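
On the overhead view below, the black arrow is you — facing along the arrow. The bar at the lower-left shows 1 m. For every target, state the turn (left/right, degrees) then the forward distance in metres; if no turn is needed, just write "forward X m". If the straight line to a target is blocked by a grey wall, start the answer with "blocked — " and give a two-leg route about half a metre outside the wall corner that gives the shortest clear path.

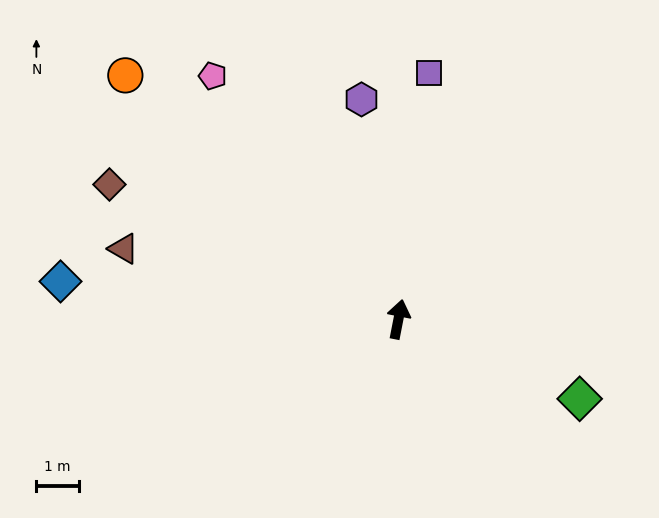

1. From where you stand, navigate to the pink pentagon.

turn left 48°, forward 7.2 m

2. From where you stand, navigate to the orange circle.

turn left 59°, forward 8.6 m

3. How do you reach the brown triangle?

turn left 87°, forward 6.7 m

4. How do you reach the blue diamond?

turn left 95°, forward 8.0 m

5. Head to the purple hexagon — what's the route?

turn left 21°, forward 5.3 m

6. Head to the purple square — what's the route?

turn left 4°, forward 5.9 m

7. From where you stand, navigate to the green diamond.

turn right 103°, forward 4.7 m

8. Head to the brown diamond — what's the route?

turn left 76°, forward 7.5 m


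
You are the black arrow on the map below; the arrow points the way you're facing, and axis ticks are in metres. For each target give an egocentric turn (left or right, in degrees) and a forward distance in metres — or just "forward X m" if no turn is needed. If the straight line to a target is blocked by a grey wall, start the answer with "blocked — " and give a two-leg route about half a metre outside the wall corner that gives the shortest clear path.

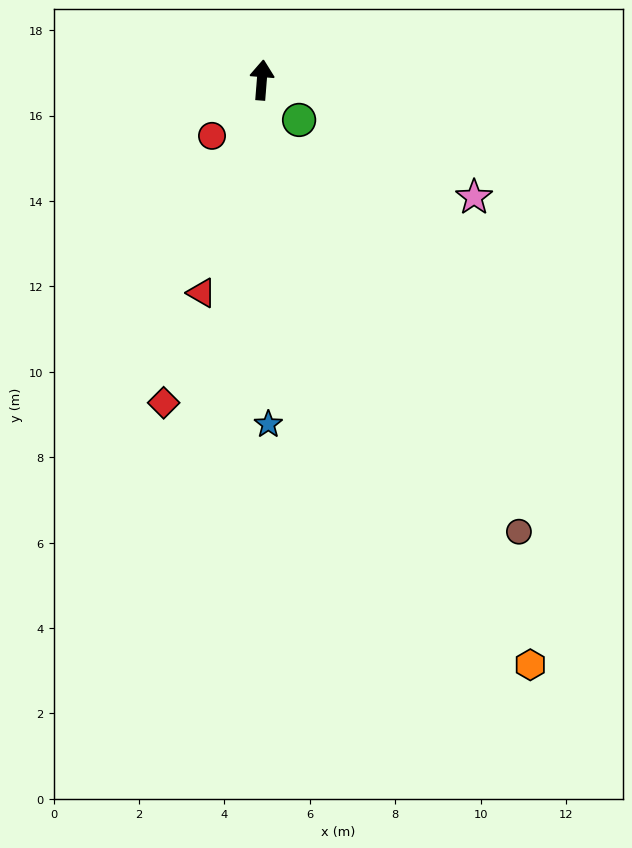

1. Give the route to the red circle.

turn left 143°, forward 1.8 m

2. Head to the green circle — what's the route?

turn right 132°, forward 1.3 m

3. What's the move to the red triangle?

turn left 169°, forward 5.2 m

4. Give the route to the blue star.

turn right 174°, forward 8.1 m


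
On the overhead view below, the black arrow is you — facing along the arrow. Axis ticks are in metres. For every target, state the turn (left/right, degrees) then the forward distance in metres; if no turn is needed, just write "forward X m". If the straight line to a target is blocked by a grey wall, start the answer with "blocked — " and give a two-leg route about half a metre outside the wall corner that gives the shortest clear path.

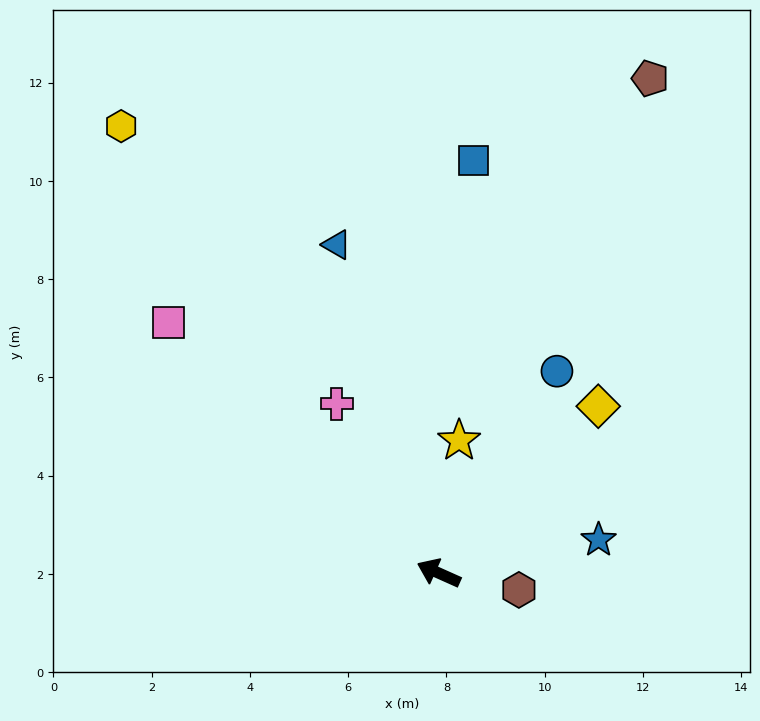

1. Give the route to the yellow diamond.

turn right 110°, forward 4.7 m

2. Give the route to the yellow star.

turn right 75°, forward 2.7 m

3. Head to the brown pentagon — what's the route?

turn right 89°, forward 11.0 m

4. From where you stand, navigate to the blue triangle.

turn right 49°, forward 7.0 m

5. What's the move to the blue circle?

turn right 96°, forward 4.8 m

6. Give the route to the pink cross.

turn right 35°, forward 4.0 m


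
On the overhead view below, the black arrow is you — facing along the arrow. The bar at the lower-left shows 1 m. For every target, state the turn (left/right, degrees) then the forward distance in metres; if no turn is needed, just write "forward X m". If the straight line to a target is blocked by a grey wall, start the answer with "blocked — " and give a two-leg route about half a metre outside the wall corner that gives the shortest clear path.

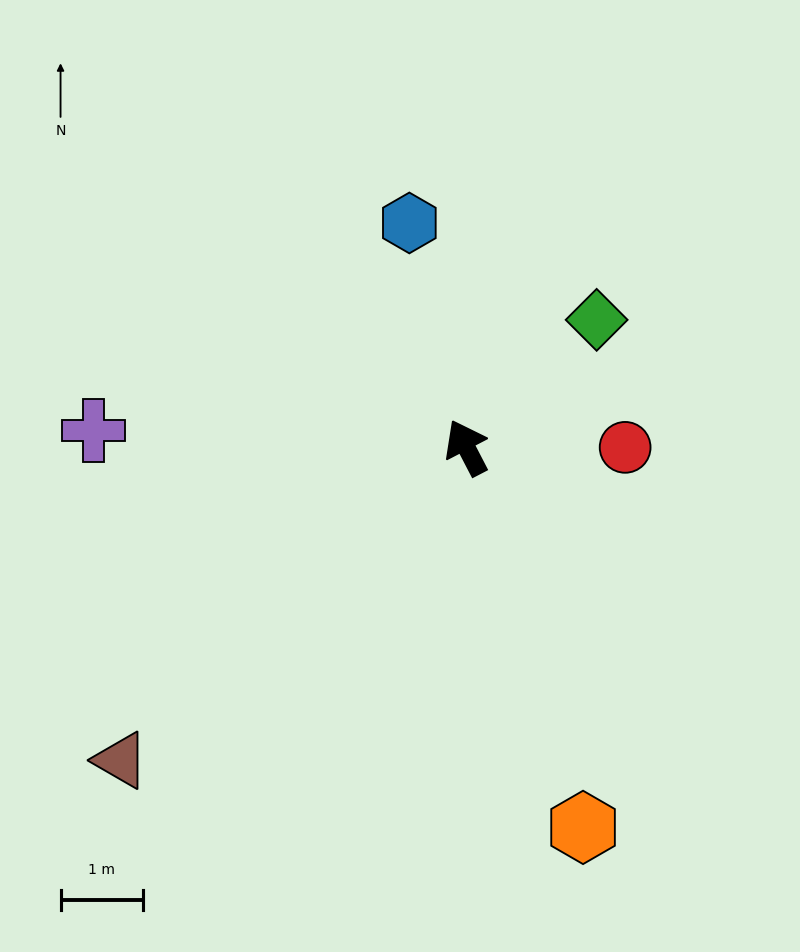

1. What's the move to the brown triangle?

turn left 105°, forward 5.7 m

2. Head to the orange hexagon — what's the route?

turn left 170°, forward 4.8 m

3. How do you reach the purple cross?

turn left 60°, forward 4.5 m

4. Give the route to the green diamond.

turn right 73°, forward 2.2 m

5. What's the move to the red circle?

turn right 117°, forward 1.9 m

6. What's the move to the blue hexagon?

turn right 13°, forward 2.8 m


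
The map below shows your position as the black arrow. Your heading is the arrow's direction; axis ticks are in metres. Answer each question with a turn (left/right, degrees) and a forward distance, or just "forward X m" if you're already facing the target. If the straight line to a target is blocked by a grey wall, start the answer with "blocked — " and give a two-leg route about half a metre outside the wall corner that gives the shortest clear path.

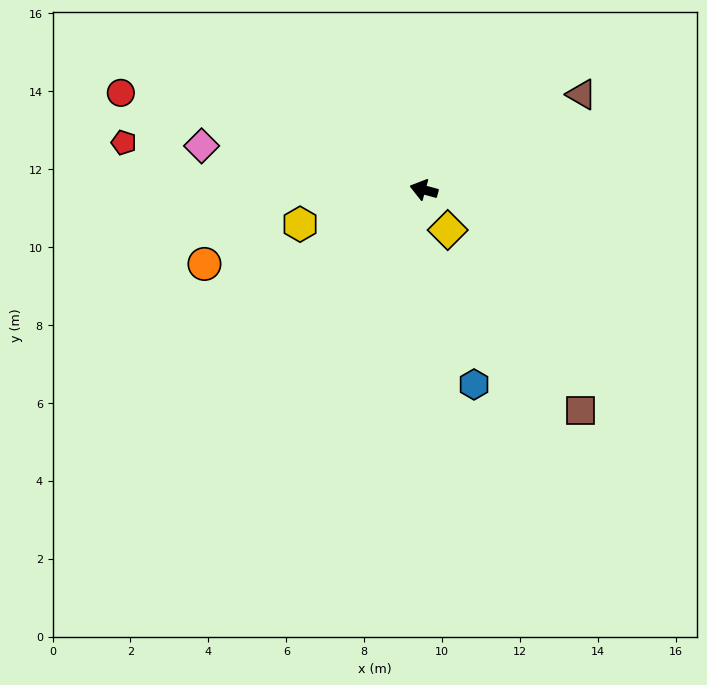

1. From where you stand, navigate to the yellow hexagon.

turn left 31°, forward 3.3 m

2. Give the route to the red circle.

turn right 3°, forward 8.2 m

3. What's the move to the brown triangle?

turn right 134°, forward 4.7 m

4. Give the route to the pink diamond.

turn left 4°, forward 5.8 m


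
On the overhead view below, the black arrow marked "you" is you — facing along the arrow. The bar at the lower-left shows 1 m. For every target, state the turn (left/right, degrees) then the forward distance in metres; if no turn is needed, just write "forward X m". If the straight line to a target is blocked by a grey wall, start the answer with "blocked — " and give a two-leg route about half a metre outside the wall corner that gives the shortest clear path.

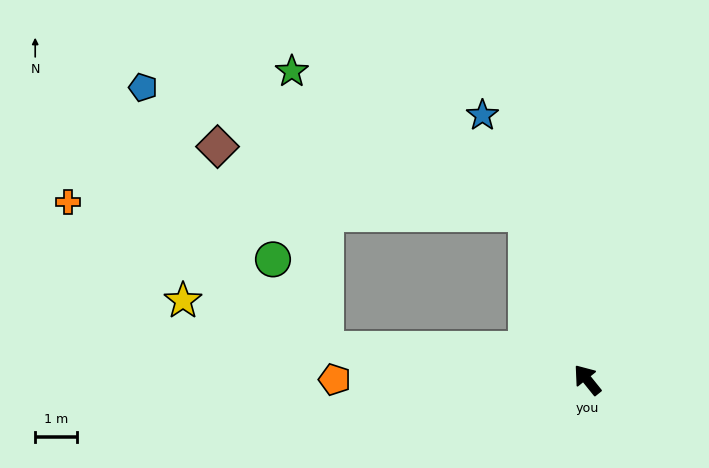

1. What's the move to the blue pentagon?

blocked — turn right 18°, forward 4.2 m, then turn left 51°, forward 9.6 m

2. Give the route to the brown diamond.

blocked — turn right 18°, forward 4.2 m, then turn left 57°, forward 7.5 m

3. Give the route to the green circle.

blocked — turn left 44°, forward 6.3 m, then turn right 52°, forward 2.5 m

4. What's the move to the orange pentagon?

turn left 51°, forward 6.0 m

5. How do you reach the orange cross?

blocked — turn left 44°, forward 6.3 m, then turn right 22°, forward 7.1 m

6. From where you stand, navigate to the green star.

blocked — turn right 18°, forward 4.2 m, then turn left 38°, forward 6.5 m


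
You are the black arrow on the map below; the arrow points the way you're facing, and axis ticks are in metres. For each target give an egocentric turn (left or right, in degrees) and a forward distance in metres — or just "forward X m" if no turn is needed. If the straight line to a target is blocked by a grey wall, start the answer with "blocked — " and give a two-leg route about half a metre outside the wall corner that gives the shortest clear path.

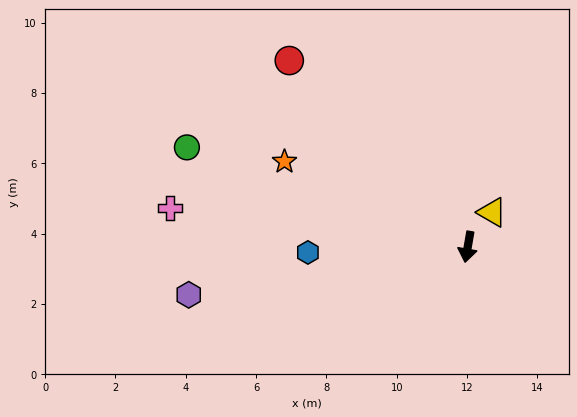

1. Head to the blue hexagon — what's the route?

turn right 78°, forward 4.5 m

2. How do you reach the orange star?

turn right 105°, forward 5.7 m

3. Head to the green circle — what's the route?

turn right 100°, forward 8.5 m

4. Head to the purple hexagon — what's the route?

turn right 70°, forward 8.0 m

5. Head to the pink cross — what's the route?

turn right 88°, forward 8.5 m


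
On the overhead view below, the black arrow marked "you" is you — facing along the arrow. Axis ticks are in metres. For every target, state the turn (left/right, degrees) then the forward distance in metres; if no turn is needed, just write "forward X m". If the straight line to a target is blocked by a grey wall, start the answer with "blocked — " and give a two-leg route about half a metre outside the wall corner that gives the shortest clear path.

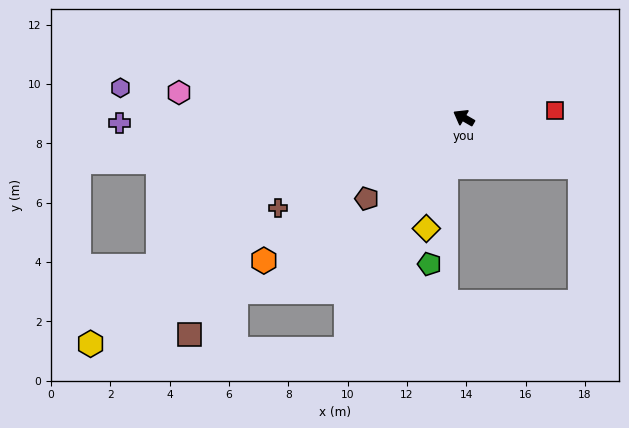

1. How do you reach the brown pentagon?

turn left 70°, forward 4.3 m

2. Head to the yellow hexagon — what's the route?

turn left 61°, forward 14.7 m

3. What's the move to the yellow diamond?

turn left 101°, forward 3.9 m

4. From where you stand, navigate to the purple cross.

turn left 31°, forward 11.6 m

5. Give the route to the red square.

turn right 145°, forward 3.1 m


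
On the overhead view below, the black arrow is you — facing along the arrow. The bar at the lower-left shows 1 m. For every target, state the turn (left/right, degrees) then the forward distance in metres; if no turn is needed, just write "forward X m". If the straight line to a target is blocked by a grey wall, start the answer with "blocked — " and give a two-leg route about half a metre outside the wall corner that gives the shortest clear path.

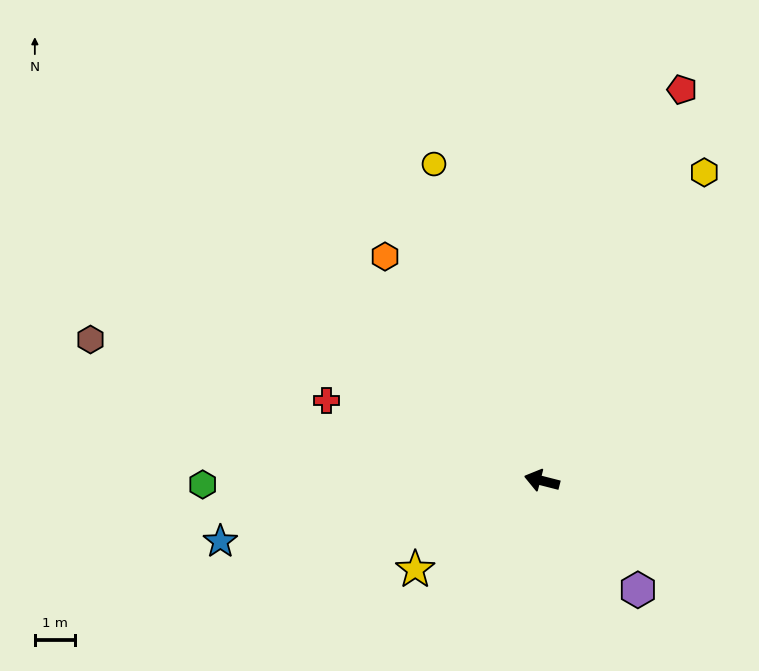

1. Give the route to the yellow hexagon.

turn right 103°, forward 8.7 m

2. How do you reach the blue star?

turn left 25°, forward 8.2 m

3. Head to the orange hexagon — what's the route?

turn right 41°, forward 6.8 m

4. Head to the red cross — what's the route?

turn right 6°, forward 5.7 m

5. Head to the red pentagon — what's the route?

turn right 95°, forward 10.4 m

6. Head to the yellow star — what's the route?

turn left 49°, forward 3.9 m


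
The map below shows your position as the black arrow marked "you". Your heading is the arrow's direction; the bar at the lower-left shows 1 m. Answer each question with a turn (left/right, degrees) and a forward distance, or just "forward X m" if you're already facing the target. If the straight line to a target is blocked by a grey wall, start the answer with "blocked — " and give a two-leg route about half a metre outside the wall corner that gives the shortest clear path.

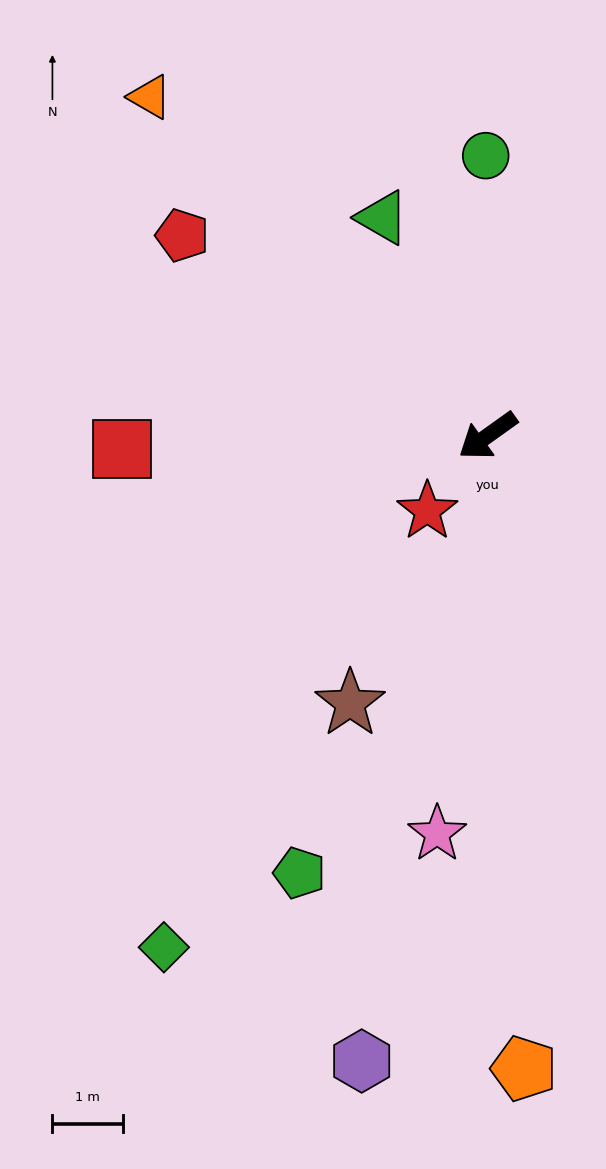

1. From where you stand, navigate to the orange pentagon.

turn left 58°, forward 9.0 m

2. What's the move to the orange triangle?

turn right 81°, forward 6.8 m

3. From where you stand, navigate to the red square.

turn right 34°, forward 5.2 m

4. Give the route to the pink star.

turn left 47°, forward 5.7 m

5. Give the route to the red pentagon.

turn right 69°, forward 5.2 m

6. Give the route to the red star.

turn left 16°, forward 1.4 m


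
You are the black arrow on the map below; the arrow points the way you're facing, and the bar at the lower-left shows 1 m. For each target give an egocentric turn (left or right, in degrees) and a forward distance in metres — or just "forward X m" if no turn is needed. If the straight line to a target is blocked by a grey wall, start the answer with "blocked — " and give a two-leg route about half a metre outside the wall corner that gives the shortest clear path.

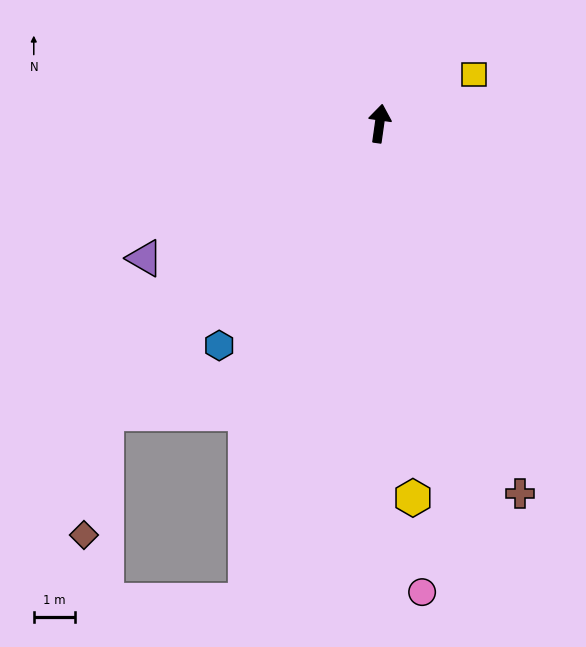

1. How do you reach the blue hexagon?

turn left 152°, forward 6.7 m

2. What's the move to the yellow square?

turn right 54°, forward 2.6 m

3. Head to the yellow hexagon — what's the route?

turn right 167°, forward 9.2 m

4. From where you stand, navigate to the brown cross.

turn right 151°, forward 9.7 m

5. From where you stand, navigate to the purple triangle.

turn left 128°, forward 6.6 m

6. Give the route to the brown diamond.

blocked — turn left 145°, forward 9.7 m, then turn left 32°, forward 3.0 m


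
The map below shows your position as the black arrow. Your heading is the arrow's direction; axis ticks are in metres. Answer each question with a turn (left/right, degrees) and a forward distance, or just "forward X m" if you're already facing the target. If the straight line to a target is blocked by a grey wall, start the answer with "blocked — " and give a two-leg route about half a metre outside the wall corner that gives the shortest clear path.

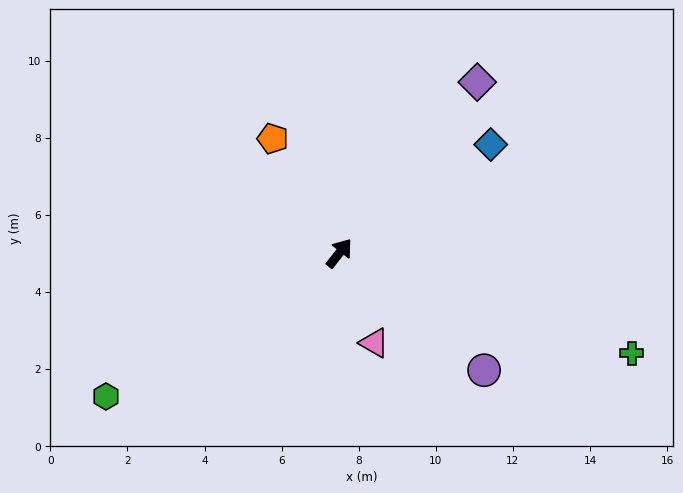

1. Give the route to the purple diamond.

forward 5.7 m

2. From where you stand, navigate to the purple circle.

turn right 91°, forward 4.8 m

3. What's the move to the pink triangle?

turn right 121°, forward 2.5 m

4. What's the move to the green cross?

turn right 71°, forward 8.0 m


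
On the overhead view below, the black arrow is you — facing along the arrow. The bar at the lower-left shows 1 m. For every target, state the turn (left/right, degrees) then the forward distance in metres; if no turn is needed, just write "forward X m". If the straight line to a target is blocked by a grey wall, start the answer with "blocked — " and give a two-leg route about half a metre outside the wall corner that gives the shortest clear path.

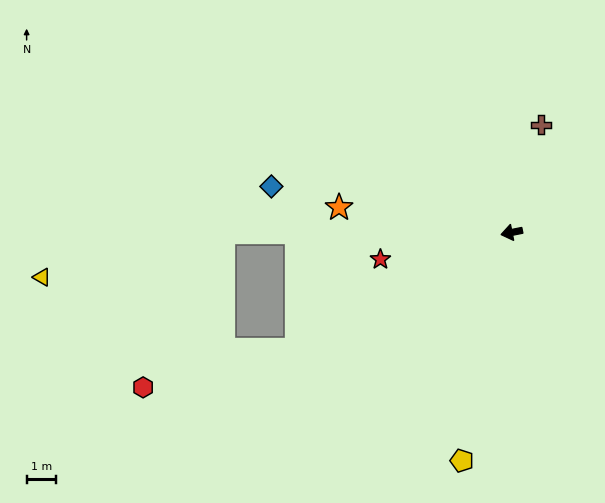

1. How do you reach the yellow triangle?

blocked — turn right 11°, forward 9.8 m, then turn left 14°, forward 6.3 m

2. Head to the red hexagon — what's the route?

blocked — turn left 18°, forward 8.2 m, then turn right 16°, forward 5.3 m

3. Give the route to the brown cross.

turn right 117°, forward 3.8 m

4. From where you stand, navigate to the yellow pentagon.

turn left 66°, forward 7.9 m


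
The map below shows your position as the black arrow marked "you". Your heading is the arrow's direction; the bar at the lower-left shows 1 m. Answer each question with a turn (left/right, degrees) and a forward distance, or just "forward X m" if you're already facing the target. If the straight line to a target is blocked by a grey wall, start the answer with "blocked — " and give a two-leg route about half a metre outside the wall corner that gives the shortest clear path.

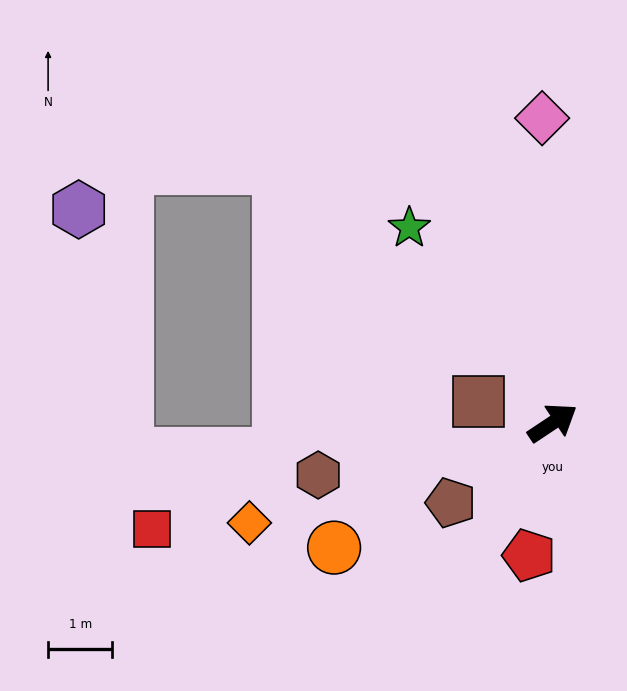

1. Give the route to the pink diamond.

turn left 58°, forward 4.8 m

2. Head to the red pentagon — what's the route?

turn right 134°, forward 2.1 m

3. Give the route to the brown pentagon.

turn right 175°, forward 2.0 m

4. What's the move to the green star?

turn left 93°, forward 3.8 m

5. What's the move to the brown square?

turn left 130°, forward 1.2 m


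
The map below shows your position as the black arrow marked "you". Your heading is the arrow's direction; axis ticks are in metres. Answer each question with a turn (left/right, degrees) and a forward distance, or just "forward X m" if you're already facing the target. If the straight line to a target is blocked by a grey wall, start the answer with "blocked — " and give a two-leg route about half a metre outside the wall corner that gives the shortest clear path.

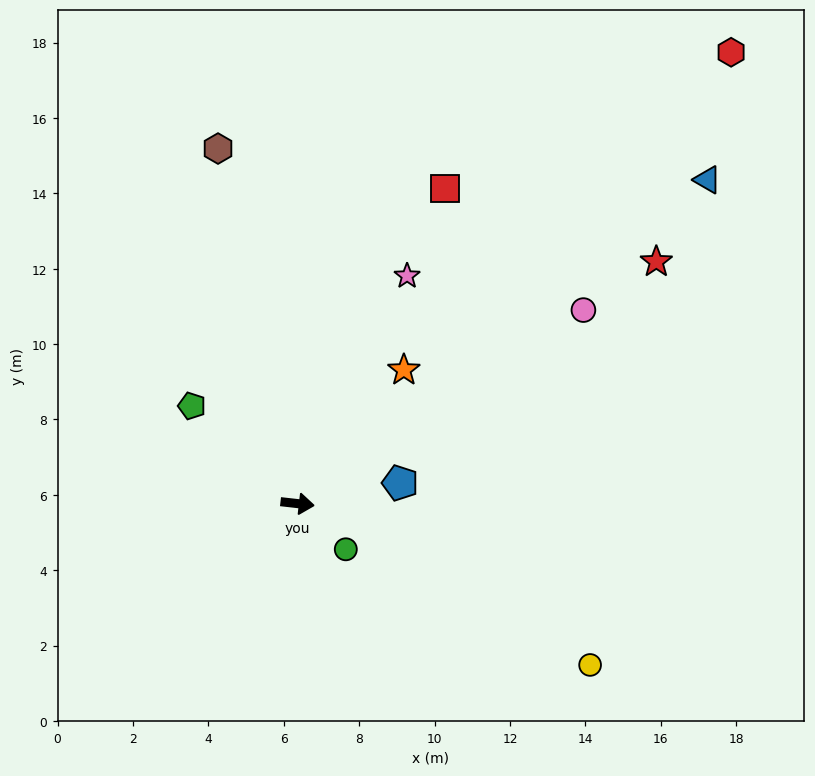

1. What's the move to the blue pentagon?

turn left 18°, forward 2.8 m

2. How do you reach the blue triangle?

turn left 45°, forward 13.9 m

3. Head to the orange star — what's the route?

turn left 58°, forward 4.5 m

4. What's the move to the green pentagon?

turn left 144°, forward 3.8 m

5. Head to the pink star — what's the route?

turn left 71°, forward 6.7 m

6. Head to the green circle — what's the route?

turn right 37°, forward 1.8 m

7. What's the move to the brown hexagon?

turn left 109°, forward 9.7 m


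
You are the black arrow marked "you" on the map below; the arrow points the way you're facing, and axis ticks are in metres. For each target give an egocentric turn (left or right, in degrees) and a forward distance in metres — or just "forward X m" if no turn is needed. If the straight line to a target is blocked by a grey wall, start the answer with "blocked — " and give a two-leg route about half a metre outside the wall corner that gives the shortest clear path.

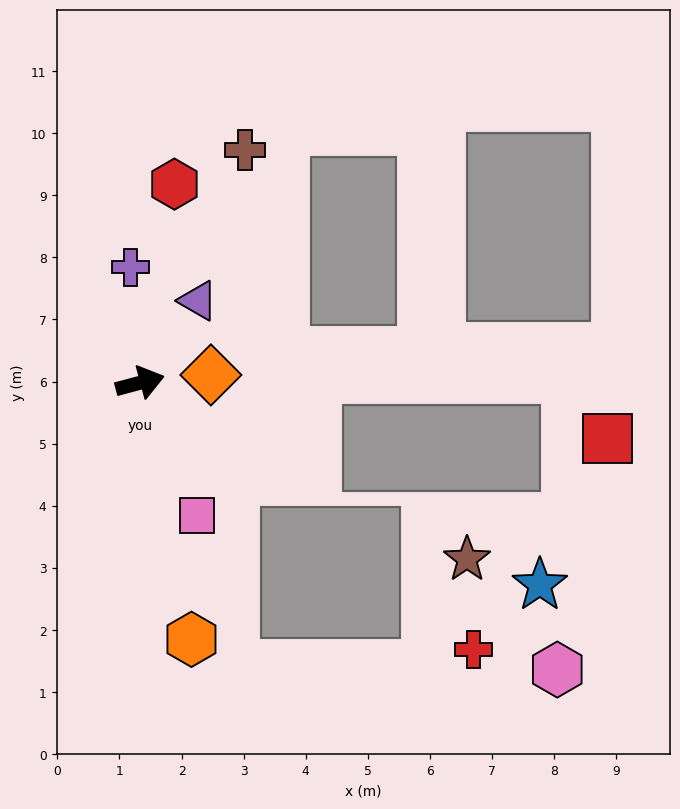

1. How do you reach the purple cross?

turn left 80°, forward 1.9 m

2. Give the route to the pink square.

turn right 82°, forward 2.3 m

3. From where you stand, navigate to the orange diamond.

turn right 9°, forward 1.1 m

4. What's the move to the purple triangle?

turn left 40°, forward 1.6 m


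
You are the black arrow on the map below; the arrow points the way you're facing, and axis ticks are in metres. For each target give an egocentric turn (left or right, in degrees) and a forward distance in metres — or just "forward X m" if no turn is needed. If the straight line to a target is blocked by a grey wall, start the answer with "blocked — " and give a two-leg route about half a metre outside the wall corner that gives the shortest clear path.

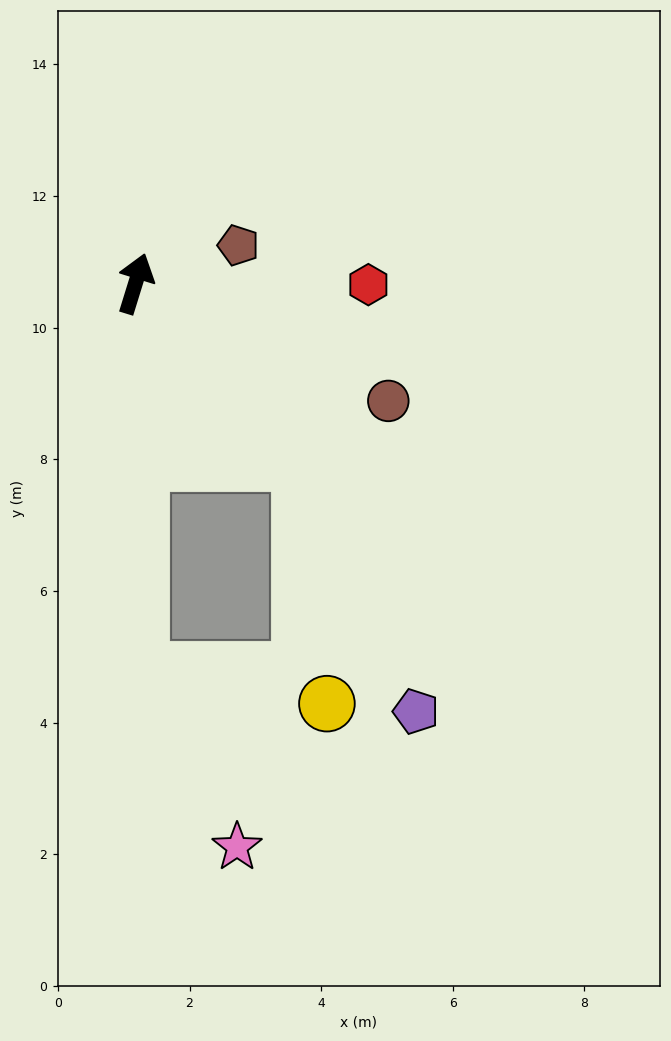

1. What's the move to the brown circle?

turn right 98°, forward 4.2 m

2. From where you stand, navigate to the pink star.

blocked — turn right 162°, forward 5.9 m, then turn left 27°, forward 3.1 m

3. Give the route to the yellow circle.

blocked — turn right 120°, forward 3.7 m, then turn right 36°, forward 3.7 m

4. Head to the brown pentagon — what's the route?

turn right 52°, forward 1.7 m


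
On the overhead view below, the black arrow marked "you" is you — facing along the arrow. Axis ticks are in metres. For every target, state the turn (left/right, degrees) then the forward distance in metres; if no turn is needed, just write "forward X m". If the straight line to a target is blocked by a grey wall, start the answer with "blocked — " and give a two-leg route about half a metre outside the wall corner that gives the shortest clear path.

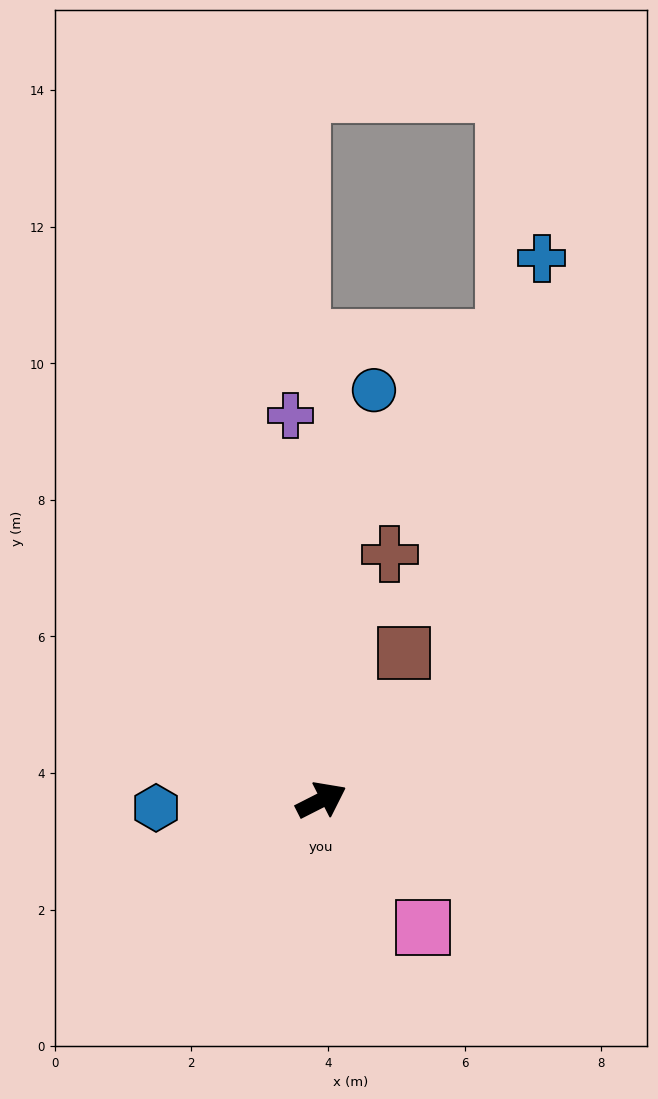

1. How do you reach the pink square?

turn right 78°, forward 2.4 m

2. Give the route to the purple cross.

turn left 68°, forward 5.6 m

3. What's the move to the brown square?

turn left 34°, forward 2.5 m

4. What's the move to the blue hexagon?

turn left 156°, forward 2.4 m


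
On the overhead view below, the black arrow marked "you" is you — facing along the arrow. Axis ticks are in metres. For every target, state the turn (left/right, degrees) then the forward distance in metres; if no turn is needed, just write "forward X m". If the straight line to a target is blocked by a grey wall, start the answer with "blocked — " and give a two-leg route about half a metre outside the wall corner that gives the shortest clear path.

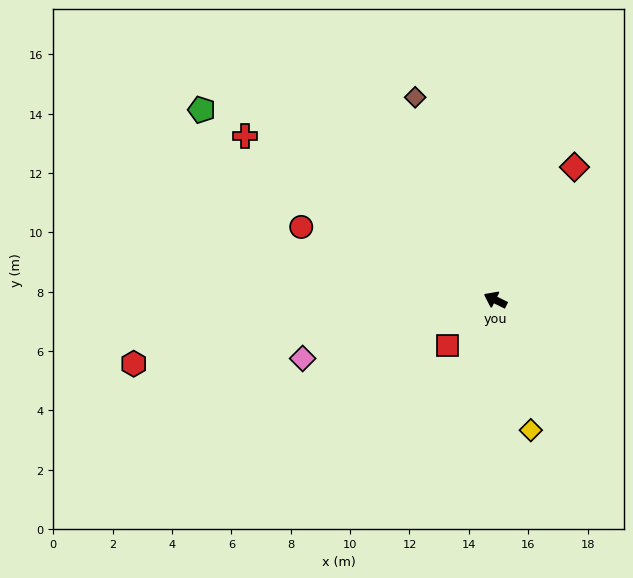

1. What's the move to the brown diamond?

turn right 42°, forward 7.3 m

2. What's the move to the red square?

turn left 70°, forward 2.2 m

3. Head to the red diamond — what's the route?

turn right 94°, forward 5.2 m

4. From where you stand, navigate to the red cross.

turn right 7°, forward 10.1 m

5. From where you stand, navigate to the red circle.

turn left 6°, forward 7.0 m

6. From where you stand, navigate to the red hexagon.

turn left 36°, forward 12.4 m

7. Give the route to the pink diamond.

turn left 43°, forward 6.8 m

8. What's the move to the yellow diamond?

turn left 132°, forward 4.5 m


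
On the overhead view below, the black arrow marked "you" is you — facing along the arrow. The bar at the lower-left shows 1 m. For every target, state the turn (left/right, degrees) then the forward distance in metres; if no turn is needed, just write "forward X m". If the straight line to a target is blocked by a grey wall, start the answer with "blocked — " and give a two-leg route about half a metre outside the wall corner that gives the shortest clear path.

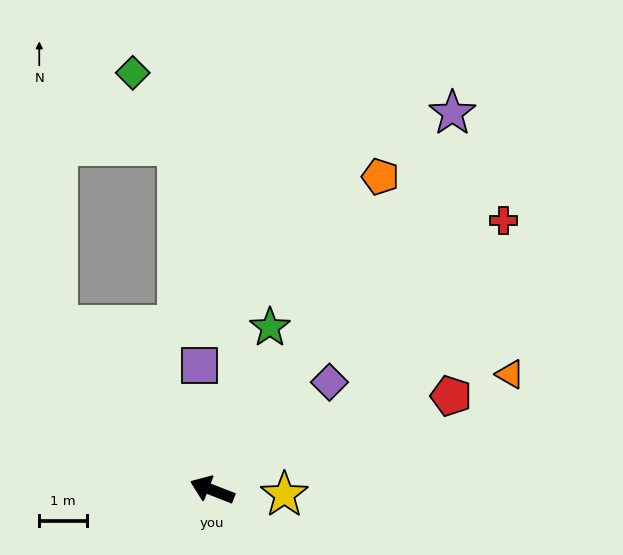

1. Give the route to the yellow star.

turn right 162°, forward 1.5 m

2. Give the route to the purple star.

turn right 101°, forward 9.4 m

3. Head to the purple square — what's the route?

turn right 63°, forward 2.6 m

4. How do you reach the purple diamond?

turn right 116°, forward 3.3 m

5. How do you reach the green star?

turn right 88°, forward 3.6 m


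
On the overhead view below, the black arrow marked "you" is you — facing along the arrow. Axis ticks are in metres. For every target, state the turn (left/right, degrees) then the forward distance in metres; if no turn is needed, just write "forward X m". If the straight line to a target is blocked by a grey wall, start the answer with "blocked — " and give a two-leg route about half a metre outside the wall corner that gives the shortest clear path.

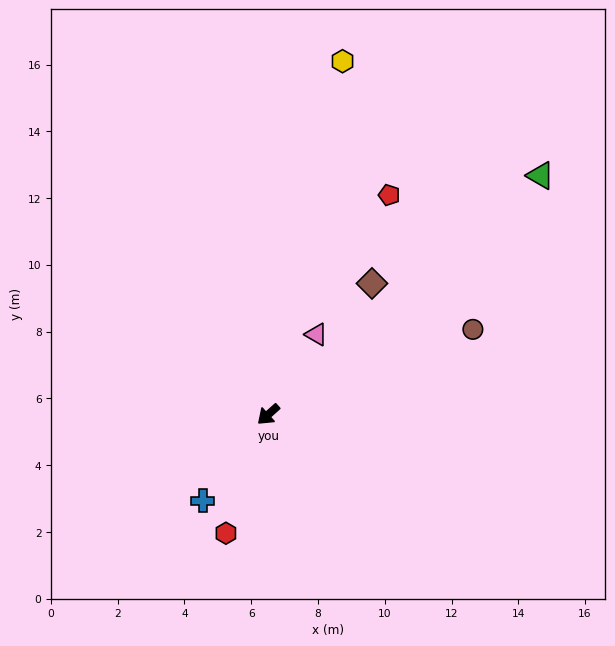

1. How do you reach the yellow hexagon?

turn right 144°, forward 10.8 m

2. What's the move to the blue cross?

turn left 11°, forward 3.2 m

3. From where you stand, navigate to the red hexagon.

turn left 28°, forward 3.8 m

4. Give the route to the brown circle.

turn left 161°, forward 6.6 m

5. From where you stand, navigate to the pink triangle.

turn right 163°, forward 2.8 m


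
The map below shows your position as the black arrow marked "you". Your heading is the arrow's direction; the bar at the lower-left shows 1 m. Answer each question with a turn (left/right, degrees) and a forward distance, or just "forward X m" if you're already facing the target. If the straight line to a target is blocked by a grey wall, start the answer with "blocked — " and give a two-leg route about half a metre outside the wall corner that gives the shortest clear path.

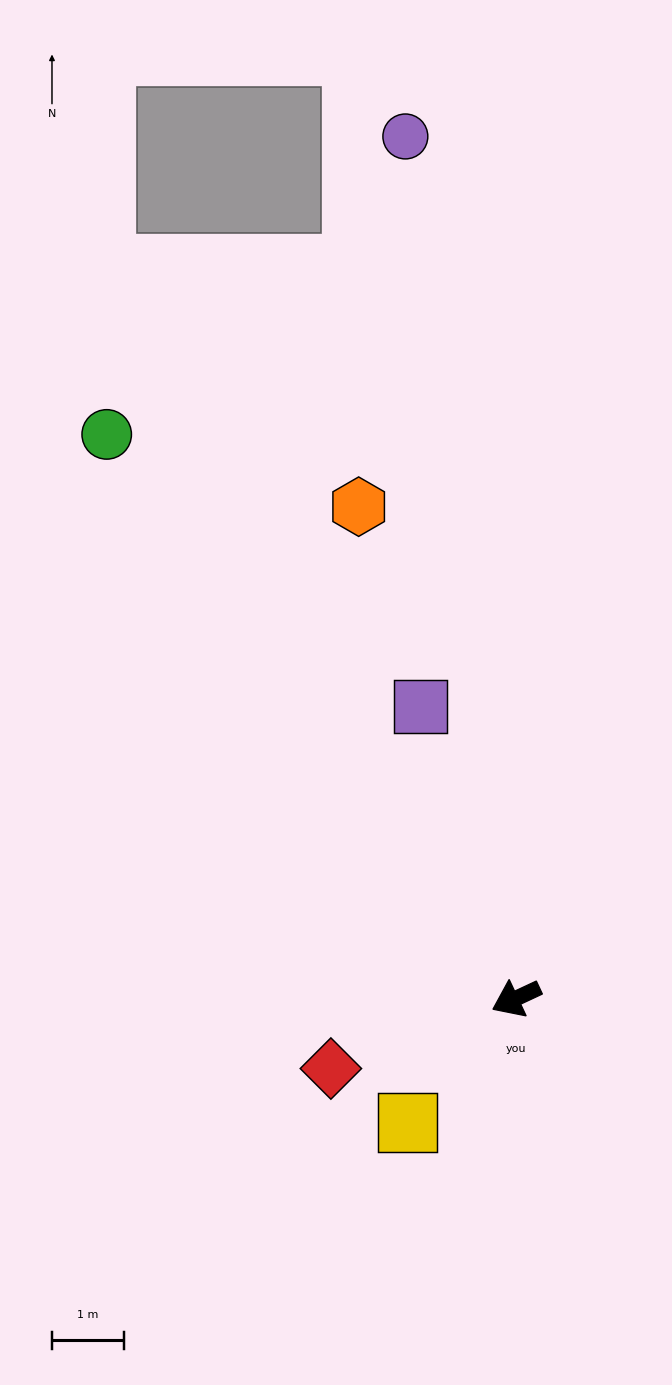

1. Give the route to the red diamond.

turn right 4°, forward 2.8 m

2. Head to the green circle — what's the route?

turn right 79°, forward 9.7 m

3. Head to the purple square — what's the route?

turn right 97°, forward 4.3 m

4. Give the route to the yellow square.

turn left 24°, forward 2.3 m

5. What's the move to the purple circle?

turn right 108°, forward 12.1 m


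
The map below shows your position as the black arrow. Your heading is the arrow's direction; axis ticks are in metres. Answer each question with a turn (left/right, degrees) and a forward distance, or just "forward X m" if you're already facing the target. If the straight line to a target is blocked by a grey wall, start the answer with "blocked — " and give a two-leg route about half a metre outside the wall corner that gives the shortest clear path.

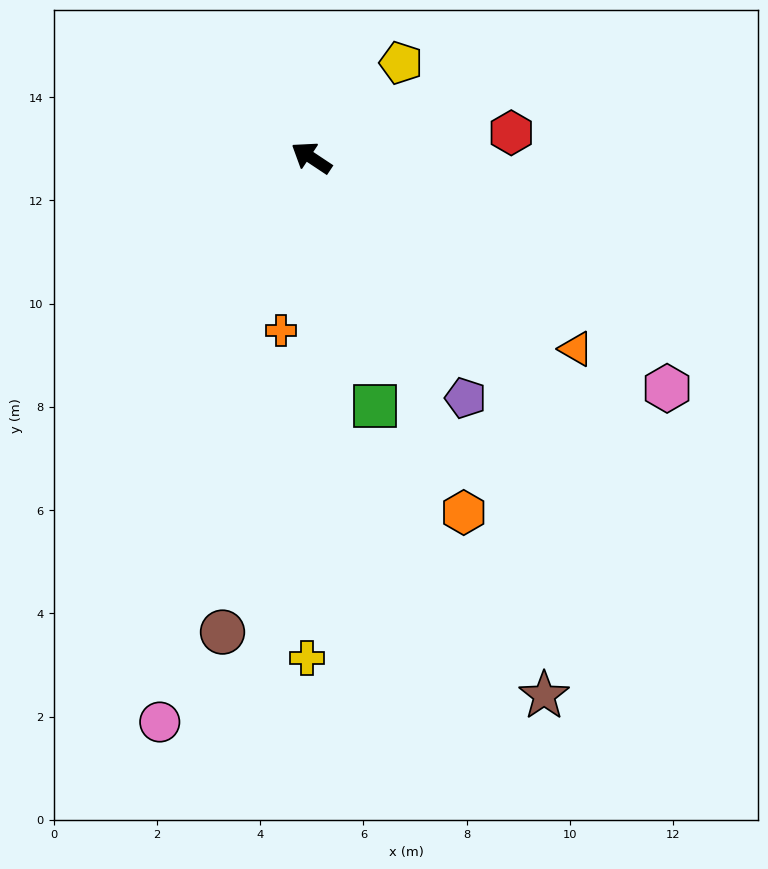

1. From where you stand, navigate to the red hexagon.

turn right 139°, forward 3.9 m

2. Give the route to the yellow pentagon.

turn right 100°, forward 2.5 m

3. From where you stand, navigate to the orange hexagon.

turn left 147°, forward 7.5 m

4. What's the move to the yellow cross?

turn left 123°, forward 9.7 m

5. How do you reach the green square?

turn left 138°, forward 5.0 m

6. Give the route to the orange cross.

turn left 114°, forward 3.4 m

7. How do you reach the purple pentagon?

turn left 156°, forward 5.5 m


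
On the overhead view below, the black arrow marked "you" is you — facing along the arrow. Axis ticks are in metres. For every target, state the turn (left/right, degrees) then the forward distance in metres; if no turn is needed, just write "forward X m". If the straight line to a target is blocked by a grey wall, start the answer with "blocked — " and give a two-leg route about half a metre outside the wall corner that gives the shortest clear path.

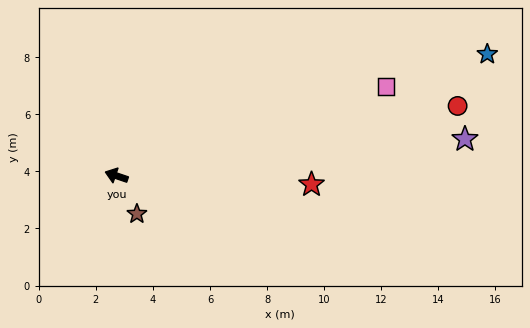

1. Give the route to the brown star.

turn left 137°, forward 1.5 m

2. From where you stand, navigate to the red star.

turn right 164°, forward 6.8 m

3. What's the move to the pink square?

turn right 143°, forward 10.0 m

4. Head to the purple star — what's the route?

turn right 155°, forward 12.3 m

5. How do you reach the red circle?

turn right 150°, forward 12.2 m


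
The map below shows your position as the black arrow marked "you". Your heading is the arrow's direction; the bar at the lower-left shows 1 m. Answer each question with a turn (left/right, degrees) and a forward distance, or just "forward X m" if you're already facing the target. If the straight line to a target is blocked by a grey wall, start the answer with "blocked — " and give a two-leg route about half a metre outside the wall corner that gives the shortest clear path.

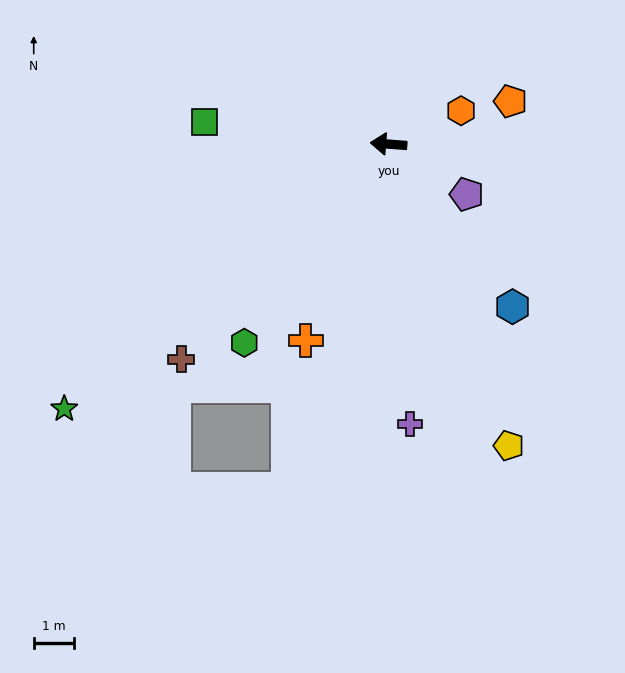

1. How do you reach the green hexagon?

turn left 58°, forward 6.2 m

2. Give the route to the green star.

turn left 44°, forward 10.5 m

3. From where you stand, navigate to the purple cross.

turn left 99°, forward 7.0 m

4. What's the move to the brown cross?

turn left 50°, forward 7.5 m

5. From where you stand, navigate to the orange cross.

turn left 71°, forward 5.3 m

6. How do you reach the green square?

turn right 3°, forward 4.6 m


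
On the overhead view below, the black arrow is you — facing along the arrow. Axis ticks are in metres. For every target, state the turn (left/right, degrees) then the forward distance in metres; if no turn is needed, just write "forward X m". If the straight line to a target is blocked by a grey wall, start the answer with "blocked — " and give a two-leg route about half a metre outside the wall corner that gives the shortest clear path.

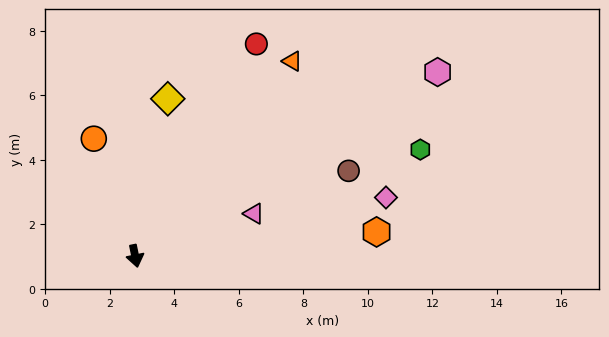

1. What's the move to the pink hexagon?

turn left 110°, forward 11.0 m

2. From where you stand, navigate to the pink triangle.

turn left 98°, forward 3.9 m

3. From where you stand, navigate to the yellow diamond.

turn left 157°, forward 5.0 m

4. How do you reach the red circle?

turn left 139°, forward 7.6 m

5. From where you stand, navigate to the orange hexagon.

turn left 84°, forward 7.5 m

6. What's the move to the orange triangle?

turn left 130°, forward 7.8 m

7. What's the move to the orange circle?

turn right 172°, forward 3.9 m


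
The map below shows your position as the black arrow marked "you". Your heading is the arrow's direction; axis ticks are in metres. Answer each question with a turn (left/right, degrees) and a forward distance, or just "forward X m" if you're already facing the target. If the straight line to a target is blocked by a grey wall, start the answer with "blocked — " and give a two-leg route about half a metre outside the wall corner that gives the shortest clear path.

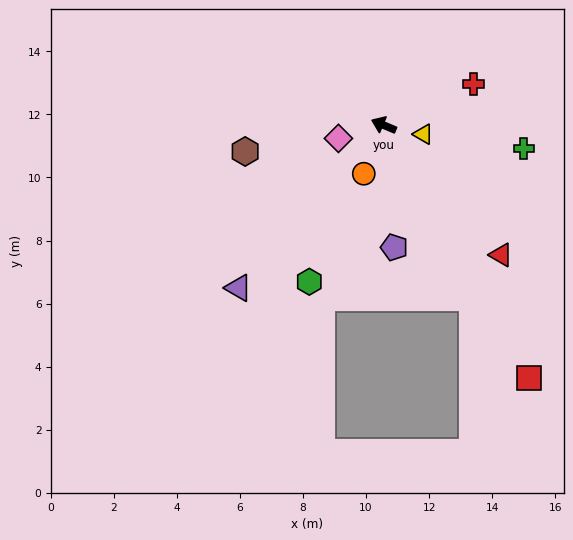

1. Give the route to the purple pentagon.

turn left 118°, forward 3.9 m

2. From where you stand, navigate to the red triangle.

turn left 155°, forward 5.5 m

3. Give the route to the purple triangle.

turn left 71°, forward 6.9 m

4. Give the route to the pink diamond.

turn left 39°, forward 1.5 m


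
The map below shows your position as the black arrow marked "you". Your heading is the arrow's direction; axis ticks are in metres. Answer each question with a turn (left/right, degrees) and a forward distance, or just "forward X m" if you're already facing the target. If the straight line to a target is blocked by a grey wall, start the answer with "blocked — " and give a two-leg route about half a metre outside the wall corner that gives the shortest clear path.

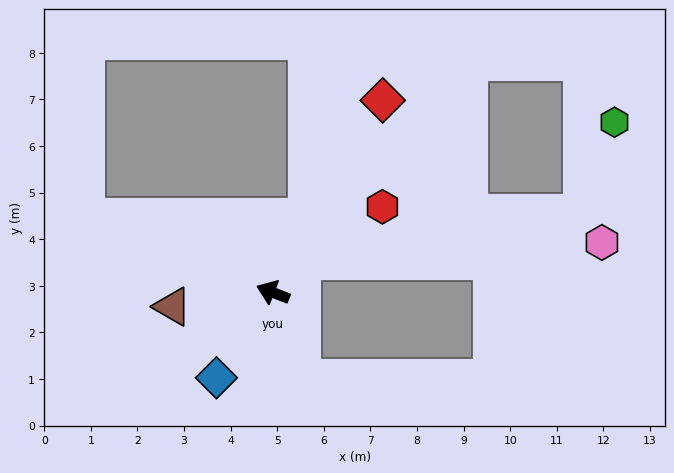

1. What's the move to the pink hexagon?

blocked — turn right 109°, forward 0.9 m, then turn right 46°, forward 6.5 m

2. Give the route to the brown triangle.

turn left 29°, forward 2.2 m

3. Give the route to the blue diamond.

turn left 78°, forward 2.2 m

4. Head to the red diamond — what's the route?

turn right 98°, forward 4.7 m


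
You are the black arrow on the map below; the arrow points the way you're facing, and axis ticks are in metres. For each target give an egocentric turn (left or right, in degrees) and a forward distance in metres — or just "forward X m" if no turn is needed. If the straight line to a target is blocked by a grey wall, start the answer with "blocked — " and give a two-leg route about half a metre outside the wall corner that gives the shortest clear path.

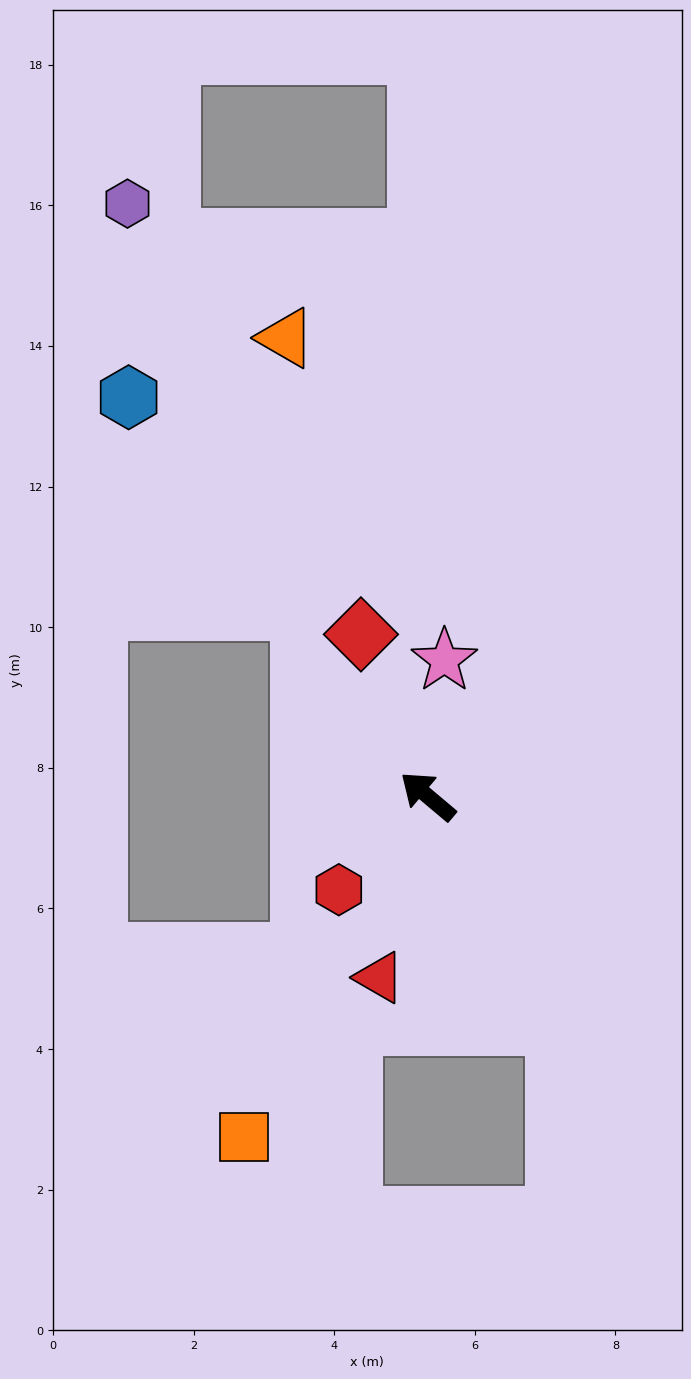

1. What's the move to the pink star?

turn right 57°, forward 1.9 m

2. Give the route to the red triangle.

turn left 115°, forward 2.7 m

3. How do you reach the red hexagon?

turn left 87°, forward 1.8 m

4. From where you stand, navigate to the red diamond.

turn right 27°, forward 2.5 m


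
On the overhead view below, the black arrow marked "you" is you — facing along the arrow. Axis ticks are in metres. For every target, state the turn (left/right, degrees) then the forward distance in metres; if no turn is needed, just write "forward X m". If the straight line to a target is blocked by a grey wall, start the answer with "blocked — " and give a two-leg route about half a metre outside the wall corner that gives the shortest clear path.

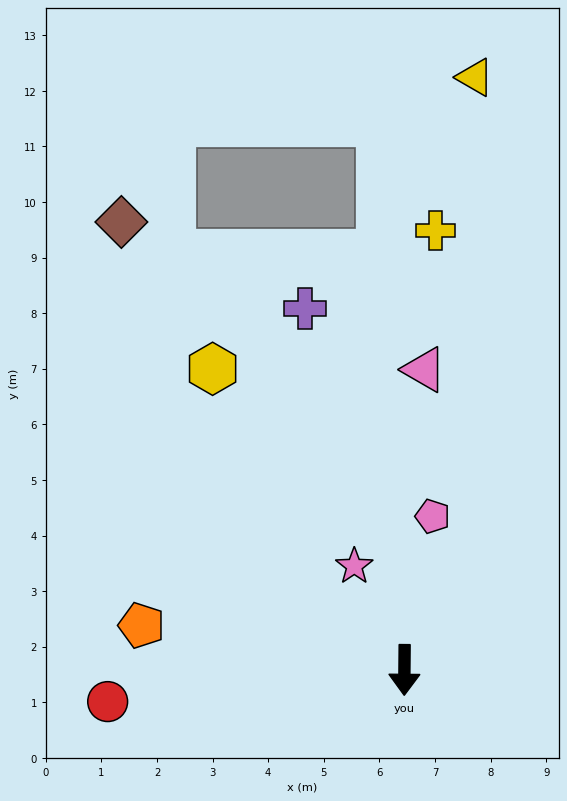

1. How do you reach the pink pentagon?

turn left 170°, forward 2.8 m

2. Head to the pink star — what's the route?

turn right 154°, forward 2.1 m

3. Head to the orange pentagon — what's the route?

turn right 99°, forward 4.8 m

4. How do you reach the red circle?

turn right 83°, forward 5.4 m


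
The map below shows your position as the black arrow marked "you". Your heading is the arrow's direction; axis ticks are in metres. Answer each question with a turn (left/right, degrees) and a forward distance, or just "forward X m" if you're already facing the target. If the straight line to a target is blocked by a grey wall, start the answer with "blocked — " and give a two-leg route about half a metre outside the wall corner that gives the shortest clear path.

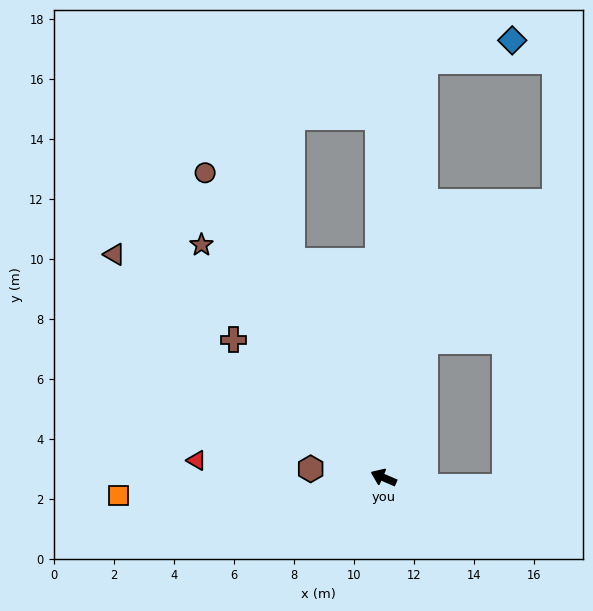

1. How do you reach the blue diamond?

blocked — turn right 72°, forward 13.9 m, then turn right 71°, forward 3.0 m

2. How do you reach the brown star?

turn right 29°, forward 9.8 m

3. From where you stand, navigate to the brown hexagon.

turn left 17°, forward 2.4 m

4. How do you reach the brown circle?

turn right 36°, forward 11.8 m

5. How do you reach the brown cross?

turn right 19°, forward 6.8 m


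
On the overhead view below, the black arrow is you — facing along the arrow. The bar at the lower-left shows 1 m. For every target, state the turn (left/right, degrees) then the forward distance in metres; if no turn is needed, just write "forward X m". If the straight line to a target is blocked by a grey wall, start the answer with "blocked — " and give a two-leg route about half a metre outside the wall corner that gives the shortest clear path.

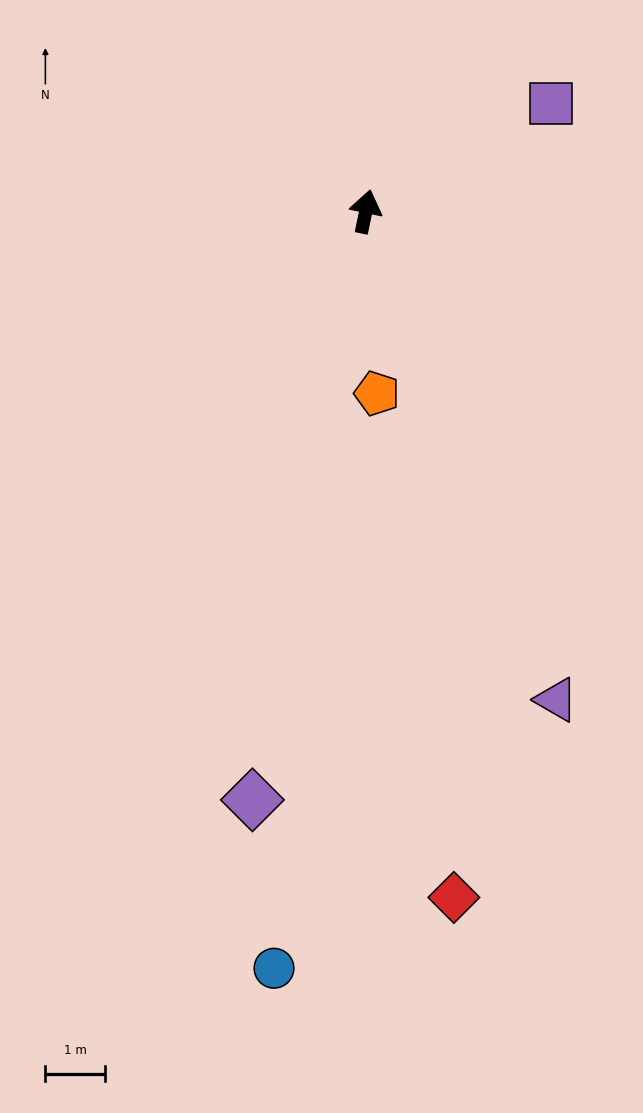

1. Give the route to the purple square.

turn right 48°, forward 3.6 m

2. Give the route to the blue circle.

turn right 175°, forward 12.7 m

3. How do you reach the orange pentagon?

turn right 165°, forward 3.0 m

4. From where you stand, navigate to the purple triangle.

turn right 147°, forward 8.8 m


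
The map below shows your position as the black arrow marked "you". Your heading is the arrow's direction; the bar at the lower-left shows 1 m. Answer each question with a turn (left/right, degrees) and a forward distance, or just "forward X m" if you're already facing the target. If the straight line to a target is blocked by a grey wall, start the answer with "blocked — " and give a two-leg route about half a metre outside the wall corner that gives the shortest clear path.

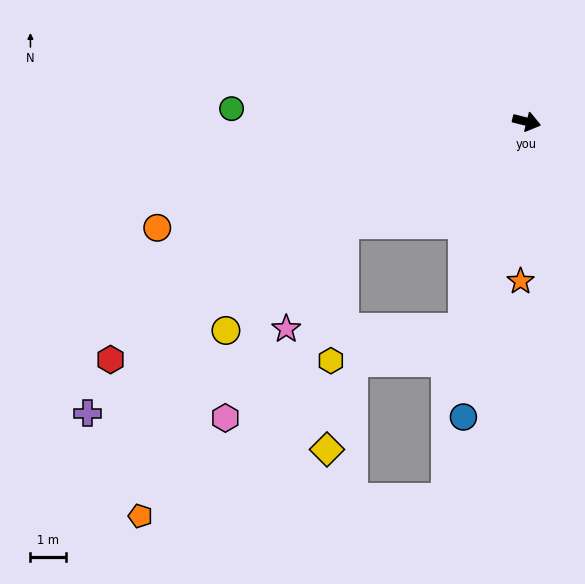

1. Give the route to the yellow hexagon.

blocked — turn right 137°, forward 5.9 m, then turn left 55°, forward 3.9 m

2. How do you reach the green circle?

turn right 168°, forward 8.3 m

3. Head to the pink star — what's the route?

blocked — turn right 137°, forward 5.9 m, then turn left 32°, forward 3.4 m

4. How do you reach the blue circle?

turn right 88°, forward 8.5 m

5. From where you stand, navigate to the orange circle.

turn right 150°, forward 10.9 m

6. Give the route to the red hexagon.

turn right 136°, forward 13.5 m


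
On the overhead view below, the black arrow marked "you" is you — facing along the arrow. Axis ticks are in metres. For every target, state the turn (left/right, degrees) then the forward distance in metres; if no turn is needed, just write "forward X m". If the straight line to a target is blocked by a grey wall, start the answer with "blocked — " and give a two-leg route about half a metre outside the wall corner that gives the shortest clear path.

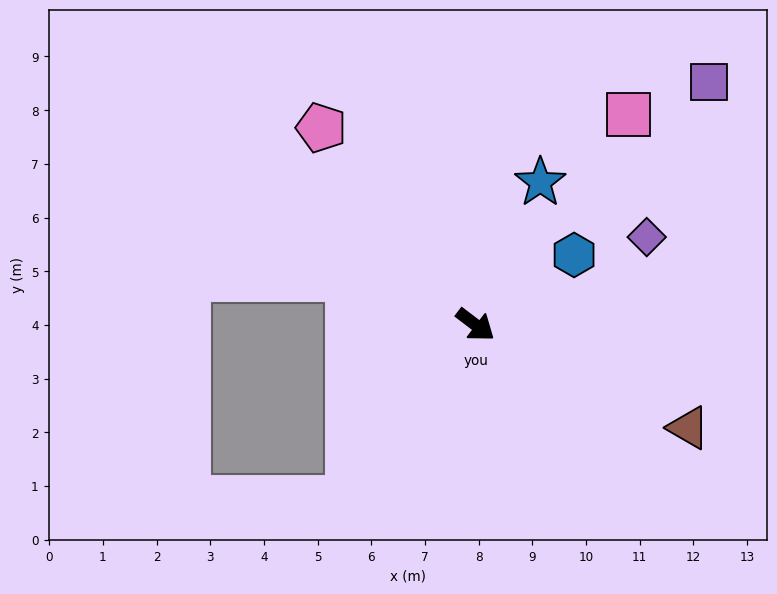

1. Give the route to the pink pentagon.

turn left 165°, forward 4.7 m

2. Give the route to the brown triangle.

turn left 11°, forward 4.4 m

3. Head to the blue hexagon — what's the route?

turn left 73°, forward 2.3 m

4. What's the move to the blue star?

turn left 103°, forward 2.9 m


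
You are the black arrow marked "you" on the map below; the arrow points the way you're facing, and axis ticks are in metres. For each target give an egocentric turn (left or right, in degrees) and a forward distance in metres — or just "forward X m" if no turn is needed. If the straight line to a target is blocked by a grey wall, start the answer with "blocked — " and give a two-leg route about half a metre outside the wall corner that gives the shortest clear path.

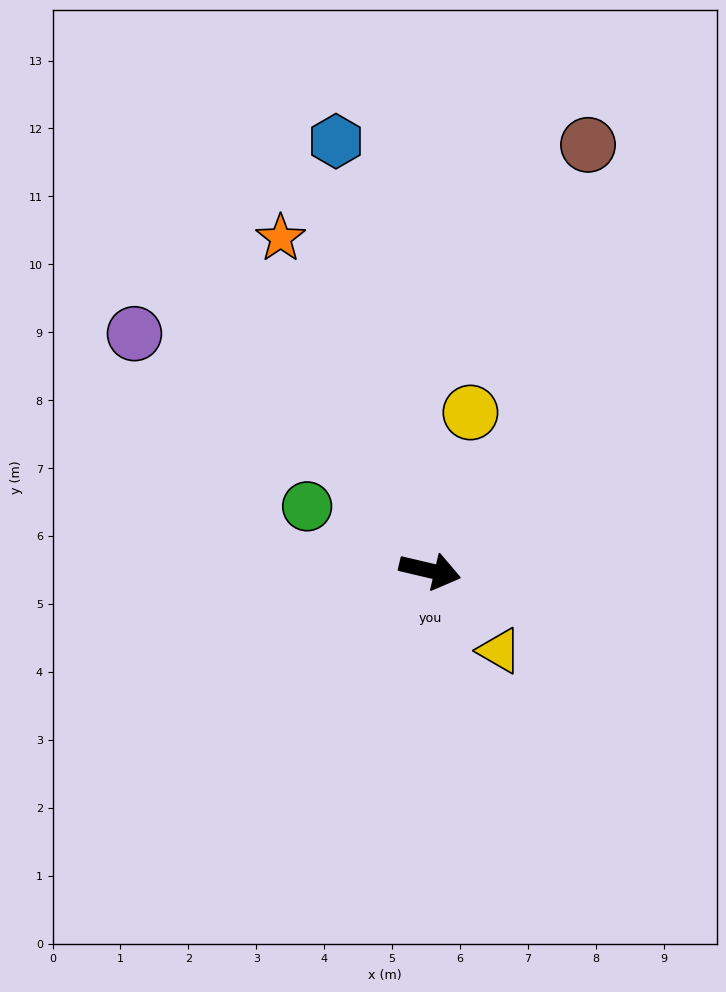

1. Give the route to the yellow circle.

turn left 89°, forward 2.4 m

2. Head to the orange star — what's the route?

turn left 127°, forward 5.4 m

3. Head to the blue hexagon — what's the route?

turn left 116°, forward 6.5 m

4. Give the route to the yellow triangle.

turn right 36°, forward 1.6 m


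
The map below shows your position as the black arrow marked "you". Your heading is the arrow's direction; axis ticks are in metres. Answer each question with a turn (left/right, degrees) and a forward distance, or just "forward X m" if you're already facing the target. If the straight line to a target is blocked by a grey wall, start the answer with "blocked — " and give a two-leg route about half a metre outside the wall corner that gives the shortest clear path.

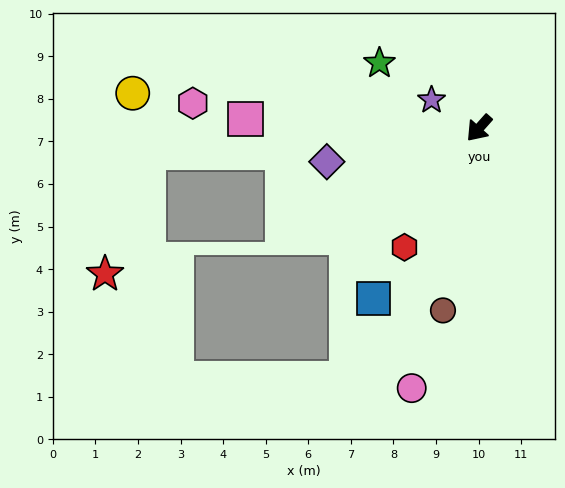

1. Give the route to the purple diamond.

turn right 36°, forward 3.7 m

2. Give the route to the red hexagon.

turn left 10°, forward 3.3 m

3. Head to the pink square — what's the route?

turn right 51°, forward 5.5 m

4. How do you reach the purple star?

turn right 79°, forward 1.3 m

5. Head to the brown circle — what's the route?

turn left 30°, forward 4.4 m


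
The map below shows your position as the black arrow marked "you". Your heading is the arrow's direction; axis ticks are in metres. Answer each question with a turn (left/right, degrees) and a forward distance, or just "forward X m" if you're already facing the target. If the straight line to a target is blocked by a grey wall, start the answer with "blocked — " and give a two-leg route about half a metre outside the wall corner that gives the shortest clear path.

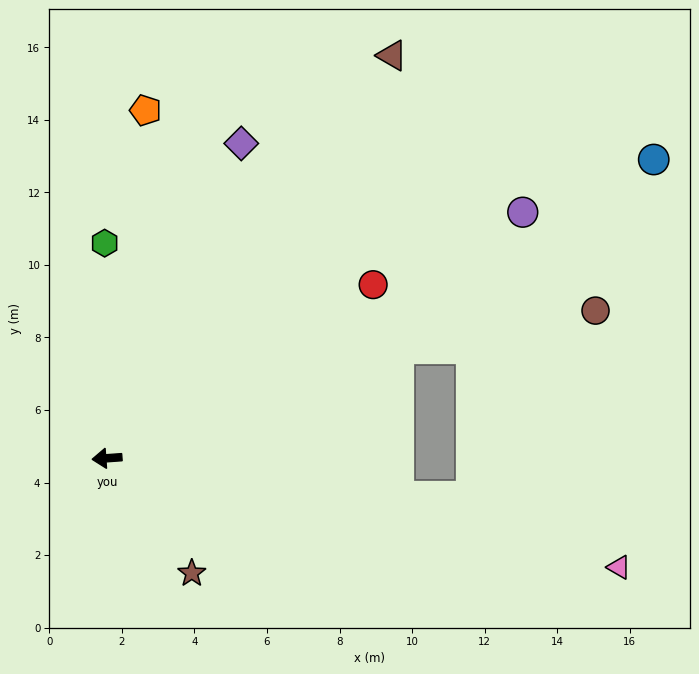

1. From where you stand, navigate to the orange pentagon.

turn right 100°, forward 9.7 m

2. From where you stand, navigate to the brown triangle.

turn right 129°, forward 13.6 m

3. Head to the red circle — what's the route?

turn right 151°, forward 8.8 m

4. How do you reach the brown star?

turn left 122°, forward 3.9 m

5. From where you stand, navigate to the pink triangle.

turn left 164°, forward 14.4 m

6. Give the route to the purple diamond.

turn right 117°, forward 9.4 m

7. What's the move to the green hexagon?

turn right 93°, forward 5.9 m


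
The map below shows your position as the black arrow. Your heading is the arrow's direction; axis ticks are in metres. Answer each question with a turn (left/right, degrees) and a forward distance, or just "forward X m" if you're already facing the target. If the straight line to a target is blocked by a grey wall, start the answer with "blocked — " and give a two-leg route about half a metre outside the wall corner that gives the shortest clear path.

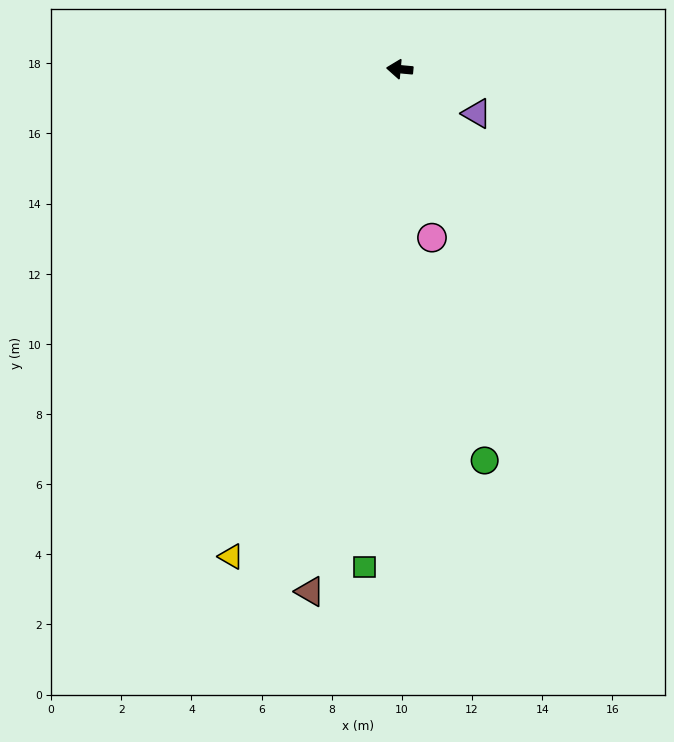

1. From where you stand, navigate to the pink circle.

turn left 106°, forward 4.9 m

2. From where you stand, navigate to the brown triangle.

turn left 86°, forward 15.1 m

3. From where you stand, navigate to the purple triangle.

turn left 155°, forward 2.5 m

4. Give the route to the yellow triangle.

turn left 76°, forward 14.7 m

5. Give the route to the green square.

turn left 91°, forward 14.2 m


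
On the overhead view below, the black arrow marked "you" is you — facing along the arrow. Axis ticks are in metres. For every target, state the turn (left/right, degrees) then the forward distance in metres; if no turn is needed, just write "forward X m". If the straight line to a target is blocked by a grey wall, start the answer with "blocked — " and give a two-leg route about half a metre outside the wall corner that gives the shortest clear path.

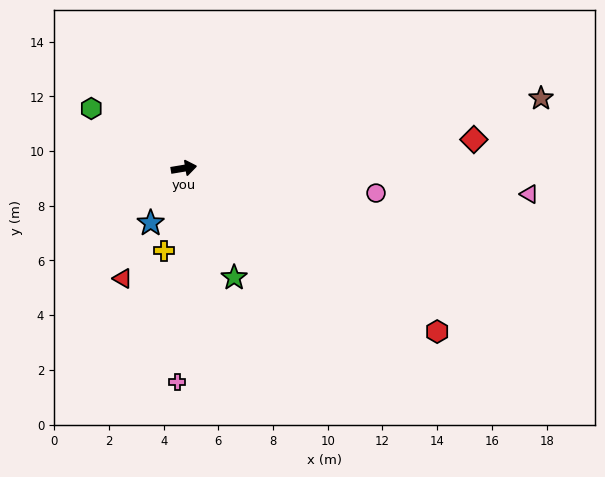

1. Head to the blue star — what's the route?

turn right 131°, forward 2.3 m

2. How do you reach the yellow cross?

turn right 113°, forward 3.1 m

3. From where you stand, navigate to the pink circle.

turn right 17°, forward 7.1 m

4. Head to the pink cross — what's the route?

turn right 101°, forward 7.8 m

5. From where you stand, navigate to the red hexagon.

turn right 42°, forward 11.0 m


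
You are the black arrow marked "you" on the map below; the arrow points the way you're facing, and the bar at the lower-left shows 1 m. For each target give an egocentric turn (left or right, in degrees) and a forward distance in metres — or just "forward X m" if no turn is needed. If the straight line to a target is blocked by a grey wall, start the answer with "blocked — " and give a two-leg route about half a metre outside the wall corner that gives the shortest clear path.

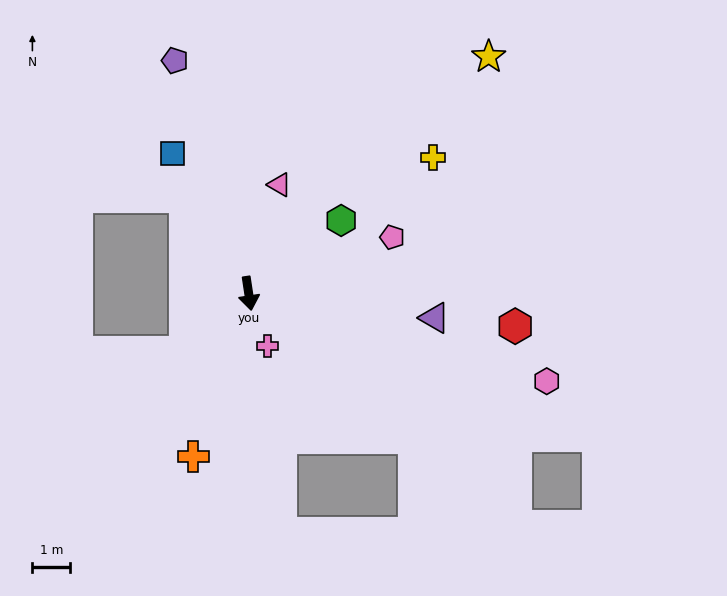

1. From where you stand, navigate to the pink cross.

turn left 11°, forward 1.5 m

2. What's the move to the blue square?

turn right 160°, forward 4.2 m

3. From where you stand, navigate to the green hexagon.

turn left 120°, forward 3.1 m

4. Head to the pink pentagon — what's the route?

turn left 103°, forward 4.1 m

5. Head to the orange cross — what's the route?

turn right 27°, forward 4.6 m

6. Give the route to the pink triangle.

turn left 156°, forward 3.0 m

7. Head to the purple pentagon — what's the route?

turn right 171°, forward 6.5 m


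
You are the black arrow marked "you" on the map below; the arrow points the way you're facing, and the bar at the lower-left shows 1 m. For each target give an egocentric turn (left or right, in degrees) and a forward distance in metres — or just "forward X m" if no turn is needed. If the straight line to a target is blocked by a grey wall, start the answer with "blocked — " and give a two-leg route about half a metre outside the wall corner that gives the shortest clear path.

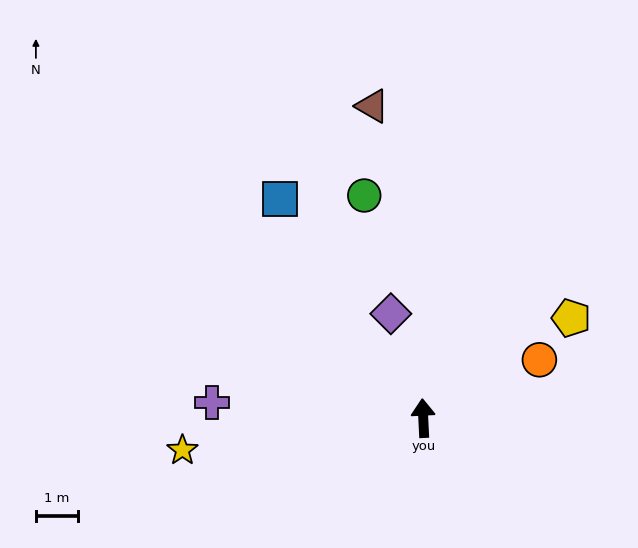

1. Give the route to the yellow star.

turn left 95°, forward 5.8 m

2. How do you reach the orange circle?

turn right 66°, forward 3.1 m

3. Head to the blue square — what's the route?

turn left 30°, forward 6.2 m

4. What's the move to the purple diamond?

turn left 14°, forward 2.6 m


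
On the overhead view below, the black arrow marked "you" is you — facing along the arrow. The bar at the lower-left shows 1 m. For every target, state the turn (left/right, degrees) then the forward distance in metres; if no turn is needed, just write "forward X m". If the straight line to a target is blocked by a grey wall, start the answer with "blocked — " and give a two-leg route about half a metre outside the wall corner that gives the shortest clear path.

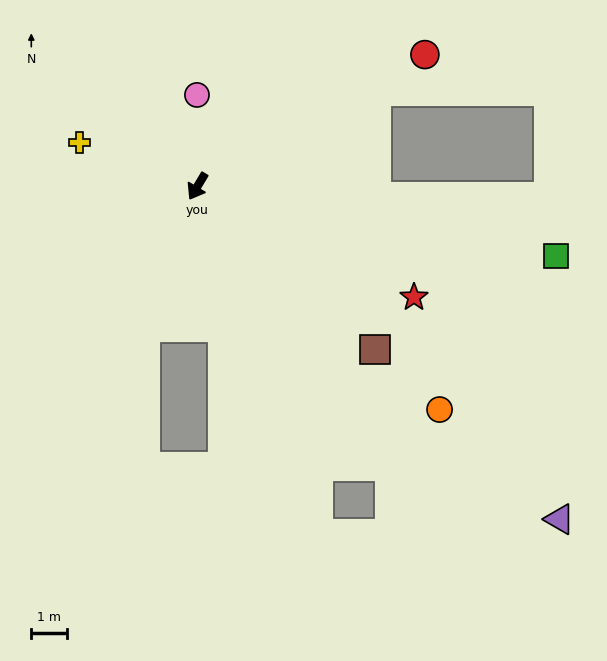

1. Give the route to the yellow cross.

turn right 79°, forward 3.5 m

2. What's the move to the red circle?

turn left 151°, forward 7.4 m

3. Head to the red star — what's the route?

turn left 94°, forward 6.9 m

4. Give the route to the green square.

turn left 110°, forward 10.3 m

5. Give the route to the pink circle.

turn right 149°, forward 2.6 m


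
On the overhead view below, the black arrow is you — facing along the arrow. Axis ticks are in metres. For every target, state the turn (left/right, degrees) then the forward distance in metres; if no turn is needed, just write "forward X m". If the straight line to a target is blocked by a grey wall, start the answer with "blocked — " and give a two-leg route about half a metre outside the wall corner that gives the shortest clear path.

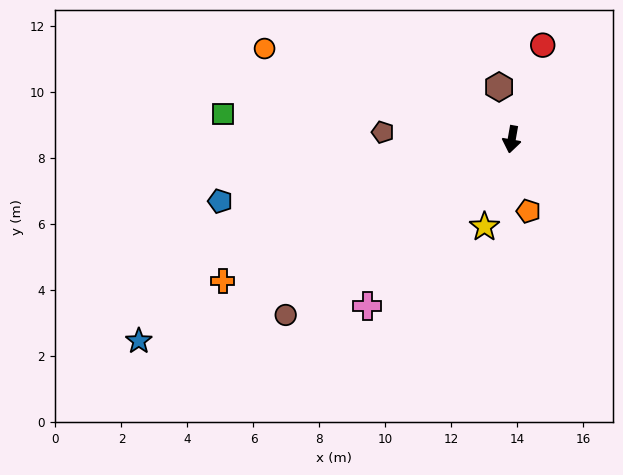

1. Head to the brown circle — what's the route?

turn right 42°, forward 8.7 m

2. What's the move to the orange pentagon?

turn left 23°, forward 2.2 m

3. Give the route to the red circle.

turn left 172°, forward 3.0 m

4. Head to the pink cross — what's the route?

turn right 31°, forward 6.7 m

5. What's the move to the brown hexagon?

turn right 157°, forward 1.6 m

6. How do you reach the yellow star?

turn right 7°, forward 2.8 m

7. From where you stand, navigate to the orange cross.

turn right 54°, forward 9.8 m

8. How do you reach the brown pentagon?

turn right 83°, forward 3.9 m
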